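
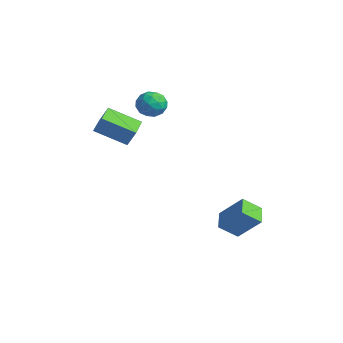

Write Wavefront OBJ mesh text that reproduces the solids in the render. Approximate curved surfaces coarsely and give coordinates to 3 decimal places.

v -3.77 -4.126 1.906
v -3.435 -3.762 2.878
v -2.569 -2.689 0.955
v -2.234 -2.326 1.927
v -2.446 -5.254 1.873
v -2.111 -4.891 2.845
v -1.245 -3.818 0.922
v -0.91 -3.454 1.894
v 3.532 0.292 -5.134
v 3.163 -0.731 -4.285
v 2.52 0.987 -4.737
v 2.151 -0.037 -3.888
v 4.629 1.077 -3.712
v 4.26 0.053 -2.863
v 3.617 1.771 -3.315
v 3.248 0.748 -2.466
v -1.887 -1.37 3.786
v -1.524 -1.907 3.097
v -3.236 -1.353 3.063
v -2.873 -1.89 2.374
v -3.009 -2.255 3.236
v -2.175 -2.265 3.683
v -2.585 -0.995 2.477
v -1.751 -1.005 2.924
v -1.956 -1.675 2.288
v -2.217 -2.454 2.757
v -2.543 -0.806 3.403
v -2.804 -1.585 3.872
v -1.587 -1.64 3.505
v -3.173 -1.62 2.655
v -3.253 -1.834 3.162
v -3.039 -2.15 2.757
v -1.969 -1.851 3.85
v -1.756 -2.166 3.445
v -2.629 -2.371 3.527
v -3.004 -1.094 2.715
v -2.791 -1.409 2.31
v -1.721 -1.11 3.403
v -1.507 -1.426 2.998
v -2.131 -0.889 2.633
v -1.627 -1.82 2.624
v -2.421 -1.81 2.199
v -2.251 -1.283 2.26
v -1.761 -1.289 2.522
v -1.781 -2.277 2.9
v -2.574 -2.267 2.475
v -2.654 -2.482 2.982
v -2.164 -2.488 3.245
v -2.035 -2.141 2.424
v -2.186 -0.993 3.685
v -2.979 -0.983 3.26
v -2.596 -0.772 2.915
v -2.106 -0.778 3.178
v -2.339 -1.45 3.961
v -3.133 -1.44 3.536
v -2.999 -1.971 3.638
v -2.509 -1.977 3.9
v -2.725 -1.119 3.736
f 2 4 1
f 5 2 1
f 1 4 3
f 3 5 1
f 2 8 4
f 6 2 5
f 6 8 2
f 4 8 3
f 7 5 3
f 3 8 7
f 7 6 5
f 8 6 7
f 10 12 9
f 13 10 9
f 9 12 11
f 11 13 9
f 10 16 12
f 14 10 13
f 14 16 10
f 12 16 11
f 15 13 11
f 11 16 15
f 15 14 13
f 16 14 15
f 17 54 33
f 54 28 57
f 33 57 22
f 54 57 33
f 17 33 29
f 33 22 34
f 29 34 18
f 33 34 29
f 17 29 38
f 29 18 39
f 38 39 24
f 29 39 38
f 17 38 50
f 38 24 53
f 50 53 27
f 38 53 50
f 17 50 54
f 50 27 58
f 54 58 28
f 50 58 54
f 18 34 45
f 34 22 48
f 45 48 26
f 34 48 45
f 22 57 35
f 57 28 56
f 35 56 21
f 57 56 35
f 28 58 55
f 58 27 51
f 55 51 19
f 58 51 55
f 27 53 52
f 53 24 40
f 52 40 23
f 53 40 52
f 24 39 44
f 39 18 41
f 44 41 25
f 39 41 44
f 20 46 32
f 46 26 47
f 32 47 21
f 46 47 32
f 20 32 30
f 32 21 31
f 30 31 19
f 32 31 30
f 20 30 37
f 30 19 36
f 37 36 23
f 30 36 37
f 20 37 42
f 37 23 43
f 42 43 25
f 37 43 42
f 20 42 46
f 42 25 49
f 46 49 26
f 42 49 46
f 21 47 35
f 47 26 48
f 35 48 22
f 47 48 35
f 19 31 55
f 31 21 56
f 55 56 28
f 31 56 55
f 23 36 52
f 36 19 51
f 52 51 27
f 36 51 52
f 25 43 44
f 43 23 40
f 44 40 24
f 43 40 44
f 26 49 45
f 49 25 41
f 45 41 18
f 49 41 45



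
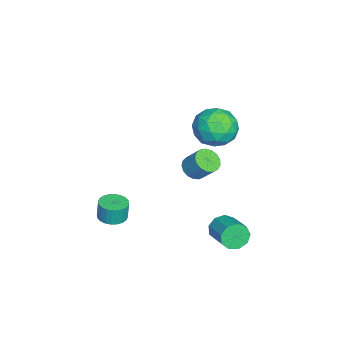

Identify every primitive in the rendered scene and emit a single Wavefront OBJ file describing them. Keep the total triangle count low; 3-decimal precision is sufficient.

v 2.825 2.43 -3.149
v 3.234 2.156 -3.754
v 4.465 2.897 -3.256
v 4.055 3.17 -2.651
v 3.006 2.622 -3.883
v 4.237 3.362 -3.385
v 2.694 2.997 -3.668
v 3.924 3.737 -3.17
v 2.442 3.107 -3.211
v 3.673 3.847 -2.713
v 2.37 2.9 -2.724
v 3.601 3.64 -2.226
v 2.51 2.473 -2.436
v 3.741 3.214 -1.939
v 2.798 2.026 -2.482
v 4.028 2.766 -1.984
v 3.098 1.768 -2.84
v 4.328 2.508 -2.342
v 3.27 1.819 -3.342
v 4.501 2.56 -2.844
v -0.602 0.578 -1.641
v 0.075 0.618 -1.936
v 0.46 1.343 -0.954
v -0.218 1.302 -0.659
v -0.094 0.896 -2.075
v 0.29 1.621 -1.092
v -0.38 1.102 -2.114
v 0.004 1.826 -1.132
v -0.717 1.187 -2.045
v -0.333 1.911 -1.063
v -1.028 1.132 -1.884
v -0.643 1.857 -0.901
v -1.241 0.951 -1.667
v -0.856 1.675 -0.684
v -1.307 0.684 -1.444
v -0.923 1.409 -0.461
v -1.212 0.392 -1.266
v -0.828 1.117 -0.283
v -0.978 0.144 -1.174
v -0.593 0.868 -0.192
v -0.657 -0.006 -1.189
v -0.273 0.719 -0.207
v -0.324 -0.022 -1.308
v 0.061 0.703 -0.326
v -0.054 0.1 -1.503
v 0.33 0.825 -0.521
v 0.09 0.331 -1.73
v 0.474 1.056 -0.747
v 1.958 -3.148 -3.703
v 2.681 -3.378 -3.662
v 2.645 -3.302 -2.596
v 1.922 -3.072 -2.637
v 2.715 -3.084 -3.682
v 2.679 -3.008 -2.616
v 2.634 -2.8 -3.705
v 2.598 -2.724 -2.639
v 2.449 -2.569 -3.728
v 2.413 -2.492 -2.662
v 2.19 -2.426 -3.747
v 2.154 -2.349 -2.681
v 1.896 -2.393 -3.76
v 1.86 -2.316 -2.693
v 1.611 -2.475 -3.763
v 1.575 -2.398 -2.697
v 1.379 -2.659 -3.758
v 1.343 -2.583 -2.691
v 1.235 -2.918 -3.744
v 1.199 -2.842 -2.678
v 1.201 -3.212 -3.724
v 1.165 -3.136 -2.658
v 1.282 -3.496 -3.701
v 1.246 -3.42 -2.635
v 1.467 -3.728 -3.678
v 1.431 -3.651 -2.612
v 1.726 -3.871 -3.659
v 1.69 -3.794 -2.593
v 2.02 -3.904 -3.647
v 1.984 -3.827 -2.58
v 2.305 -3.822 -3.643
v 2.269 -3.745 -2.577
v 2.537 -3.637 -3.649
v 2.501 -3.561 -2.582
v 1.717 2.644 3.755
v 2.395 2.028 2.982
v 0.165 1.612 3.218
v 0.843 0.996 2.445
v 0.995 0.849 3.625
v 1.954 1.487 3.957
v 0.606 2.153 2.243
v 1.565 2.791 2.575
v 1.708 1.725 2.048
v 1.949 0.918 2.901
v 0.611 2.722 3.299
v 0.852 1.915 4.152
v 2.192 2.427 3.416
v 0.368 1.213 2.784
v 0.457 1.127 3.478
v 0.856 0.765 3.023
v 1.933 2.109 3.989
v 2.331 1.746 3.534
v 1.509 1.053 3.912
v 0.229 1.894 2.666
v 0.627 1.531 2.211
v 1.704 2.875 3.177
v 2.103 2.513 2.722
v 1.051 2.587 2.288
v 2.187 1.886 2.412
v 1.275 1.279 2.096
v 1.135 1.96 1.978
v 1.699 2.335 2.173
v 2.328 1.412 2.914
v 1.416 0.806 2.598
v 1.506 0.719 3.292
v 2.069 1.094 3.487
v 1.925 1.234 2.365
v 1.144 2.834 3.602
v 0.232 2.228 3.286
v 0.491 2.546 2.713
v 1.054 2.921 2.908
v 1.285 2.361 4.104
v 0.373 1.754 3.788
v 0.861 1.305 4.027
v 1.425 1.68 4.222
v 0.635 2.406 3.835
f 2 1 5
f 2 5 3
f 3 5 6
f 3 6 4
f 5 1 7
f 5 7 6
f 6 7 8
f 6 8 4
f 7 1 9
f 7 9 8
f 8 9 10
f 8 10 4
f 9 1 11
f 9 11 10
f 10 11 12
f 10 12 4
f 11 1 13
f 11 13 12
f 12 13 14
f 12 14 4
f 13 1 15
f 13 15 14
f 14 15 16
f 14 16 4
f 15 1 17
f 15 17 16
f 16 17 18
f 16 18 4
f 17 1 19
f 17 19 18
f 18 19 20
f 18 20 4
f 19 1 2
f 19 2 20
f 20 2 3
f 20 3 4
f 22 21 25
f 22 25 23
f 23 25 26
f 23 26 24
f 25 21 27
f 25 27 26
f 26 27 28
f 26 28 24
f 27 21 29
f 27 29 28
f 28 29 30
f 28 30 24
f 29 21 31
f 29 31 30
f 30 31 32
f 30 32 24
f 31 21 33
f 31 33 32
f 32 33 34
f 32 34 24
f 33 21 35
f 33 35 34
f 34 35 36
f 34 36 24
f 35 21 37
f 35 37 36
f 36 37 38
f 36 38 24
f 37 21 39
f 37 39 38
f 38 39 40
f 38 40 24
f 39 21 41
f 39 41 40
f 40 41 42
f 40 42 24
f 41 21 43
f 41 43 42
f 42 43 44
f 42 44 24
f 43 21 45
f 43 45 44
f 44 45 46
f 44 46 24
f 45 21 47
f 45 47 46
f 46 47 48
f 46 48 24
f 47 21 22
f 47 22 48
f 48 22 23
f 48 23 24
f 50 49 53
f 50 53 51
f 51 53 54
f 51 54 52
f 53 49 55
f 53 55 54
f 54 55 56
f 54 56 52
f 55 49 57
f 55 57 56
f 56 57 58
f 56 58 52
f 57 49 59
f 57 59 58
f 58 59 60
f 58 60 52
f 59 49 61
f 59 61 60
f 60 61 62
f 60 62 52
f 61 49 63
f 61 63 62
f 62 63 64
f 62 64 52
f 63 49 65
f 63 65 64
f 64 65 66
f 64 66 52
f 65 49 67
f 65 67 66
f 66 67 68
f 66 68 52
f 67 49 69
f 67 69 68
f 68 69 70
f 68 70 52
f 69 49 71
f 69 71 70
f 70 71 72
f 70 72 52
f 71 49 73
f 71 73 72
f 72 73 74
f 72 74 52
f 73 49 75
f 73 75 74
f 74 75 76
f 74 76 52
f 75 49 77
f 75 77 76
f 76 77 78
f 76 78 52
f 77 49 79
f 77 79 78
f 78 79 80
f 78 80 52
f 79 49 81
f 79 81 80
f 80 81 82
f 80 82 52
f 81 49 50
f 81 50 82
f 82 50 51
f 82 51 52
f 83 120 99
f 120 94 123
f 99 123 88
f 120 123 99
f 83 99 95
f 99 88 100
f 95 100 84
f 99 100 95
f 83 95 104
f 95 84 105
f 104 105 90
f 95 105 104
f 83 104 116
f 104 90 119
f 116 119 93
f 104 119 116
f 83 116 120
f 116 93 124
f 120 124 94
f 116 124 120
f 84 100 111
f 100 88 114
f 111 114 92
f 100 114 111
f 88 123 101
f 123 94 122
f 101 122 87
f 123 122 101
f 94 124 121
f 124 93 117
f 121 117 85
f 124 117 121
f 93 119 118
f 119 90 106
f 118 106 89
f 119 106 118
f 90 105 110
f 105 84 107
f 110 107 91
f 105 107 110
f 86 112 98
f 112 92 113
f 98 113 87
f 112 113 98
f 86 98 96
f 98 87 97
f 96 97 85
f 98 97 96
f 86 96 103
f 96 85 102
f 103 102 89
f 96 102 103
f 86 103 108
f 103 89 109
f 108 109 91
f 103 109 108
f 86 108 112
f 108 91 115
f 112 115 92
f 108 115 112
f 87 113 101
f 113 92 114
f 101 114 88
f 113 114 101
f 85 97 121
f 97 87 122
f 121 122 94
f 97 122 121
f 89 102 118
f 102 85 117
f 118 117 93
f 102 117 118
f 91 109 110
f 109 89 106
f 110 106 90
f 109 106 110
f 92 115 111
f 115 91 107
f 111 107 84
f 115 107 111



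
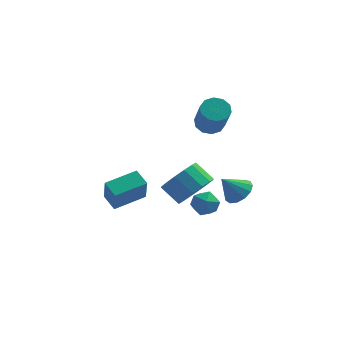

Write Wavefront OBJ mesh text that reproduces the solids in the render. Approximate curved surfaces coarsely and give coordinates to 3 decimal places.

v 0.067 -1.213 -1.136
v 0.639 -1.427 -0.356
v -0.135 -0.981 0.335
v -0.707 -0.767 -0.444
v 0.782 -0.956 -0.5
v 0.007 -0.51 0.191
v 0.733 -0.555 -0.815
v -0.041 -0.108 -0.123
v 0.506 -0.329 -1.215
v -0.269 0.117 -0.524
v 0.161 -0.341 -1.594
v -0.613 0.106 -0.903
v -0.209 -0.586 -1.85
v -0.983 -0.14 -1.159
v -0.505 -0.999 -1.915
v -1.279 -0.553 -1.224
v -0.647 -1.47 -1.771
v -1.422 -1.024 -1.08
v -0.599 -1.872 -1.457
v -1.373 -1.425 -0.765
v -0.371 -2.097 -1.056
v -1.146 -1.651 -0.365
v -0.027 -2.086 -0.677
v -0.801 -1.639 0.014
v 0.343 -1.84 -0.421
v -0.431 -1.394 0.27
v 0.502 0.809 1.899
v 0.979 0.485 1.558
v 1.276 -0.553 2.961
v 0.798 -0.229 3.301
v 1.156 0.803 1.756
v 1.453 -0.235 3.159
v 1.083 1.123 2.008
v 1.38 0.085 3.411
v 0.788 1.323 2.218
v 1.085 0.285 3.621
v 0.384 1.327 2.307
v 0.68 0.289 3.71
v 0.024 1.133 2.239
v 0.321 0.095 3.642
v -0.153 0.815 2.041
v 0.144 -0.223 3.444
v -0.08 0.495 1.789
v 0.217 -0.543 3.192
v 0.215 0.295 1.579
v 0.512 -0.743 2.982
v 0.62 0.291 1.49
v 0.916 -0.747 2.893
v 0.334 -0.152 -2.687
v 0.886 -0.606 -2.714
v -0.066 -0.694 -1.746
v 0.486 -1.148 -1.773
v 0.596 -0.462 -1.603
v 0.842 -0.127 -2.185
v -0.022 -1.173 -2.275
v 0.224 -0.838 -2.857
v 0.666 -1.237 -2.459
v 1.047 -0.797 -2.044
v -0.227 -0.503 -2.416
v 0.154 -0.063 -2.001
v 1.89 -2.981 0.07
v 2.335 -2.65 0.513
v 1.19 -3.219 0.95
v 2.078 -2.372 0.383
v 1.761 -2.288 0.154
v 1.485 -2.423 -0.102
v 1.337 -2.736 -0.303
v 1.365 -3.126 -0.386
v 1.56 -3.47 -0.325
v 1.859 -3.659 -0.138
v 2.168 -3.633 0.114
v 2.389 -3.399 0.353
v 2.451 -3.033 0.501
v -4.035 0.747 -2.905
v -3.917 0.106 -1.633
v -2.746 1.59 -2.6
v -2.628 0.949 -1.328
v -3.532 0.111 -3.272
v -3.414 -0.53 -2
v -2.243 0.954 -2.967
v -2.125 0.313 -1.695
f 2 1 5
f 2 5 3
f 3 5 6
f 3 6 4
f 5 1 7
f 5 7 6
f 6 7 8
f 6 8 4
f 7 1 9
f 7 9 8
f 8 9 10
f 8 10 4
f 9 1 11
f 9 11 10
f 10 11 12
f 10 12 4
f 11 1 13
f 11 13 12
f 12 13 14
f 12 14 4
f 13 1 15
f 13 15 14
f 14 15 16
f 14 16 4
f 15 1 17
f 15 17 16
f 16 17 18
f 16 18 4
f 17 1 19
f 17 19 18
f 18 19 20
f 18 20 4
f 19 1 21
f 19 21 20
f 20 21 22
f 20 22 4
f 21 1 23
f 21 23 22
f 22 23 24
f 22 24 4
f 23 1 25
f 23 25 24
f 24 25 26
f 24 26 4
f 25 1 2
f 25 2 26
f 26 2 3
f 26 3 4
f 28 27 31
f 28 31 29
f 29 31 32
f 29 32 30
f 31 27 33
f 31 33 32
f 32 33 34
f 32 34 30
f 33 27 35
f 33 35 34
f 34 35 36
f 34 36 30
f 35 27 37
f 35 37 36
f 36 37 38
f 36 38 30
f 37 27 39
f 37 39 38
f 38 39 40
f 38 40 30
f 39 27 41
f 39 41 40
f 40 41 42
f 40 42 30
f 41 27 43
f 41 43 42
f 42 43 44
f 42 44 30
f 43 27 45
f 43 45 44
f 44 45 46
f 44 46 30
f 45 27 47
f 45 47 46
f 46 47 48
f 46 48 30
f 47 27 28
f 47 28 48
f 48 28 29
f 48 29 30
f 49 60 54
f 49 54 50
f 49 50 56
f 49 56 59
f 49 59 60
f 50 54 58
f 54 60 53
f 60 59 51
f 59 56 55
f 56 50 57
f 52 58 53
f 52 53 51
f 52 51 55
f 52 55 57
f 52 57 58
f 53 58 54
f 51 53 60
f 55 51 59
f 57 55 56
f 58 57 50
f 62 61 64
f 62 64 63
f 64 61 65
f 64 65 63
f 65 61 66
f 65 66 63
f 66 61 67
f 66 67 63
f 67 61 68
f 67 68 63
f 68 61 69
f 68 69 63
f 69 61 70
f 69 70 63
f 70 61 71
f 70 71 63
f 71 61 72
f 71 72 63
f 72 61 73
f 72 73 63
f 73 61 62
f 73 62 63
f 75 77 74
f 78 75 74
f 74 77 76
f 76 78 74
f 75 81 77
f 79 75 78
f 79 81 75
f 77 81 76
f 80 78 76
f 76 81 80
f 80 79 78
f 81 79 80



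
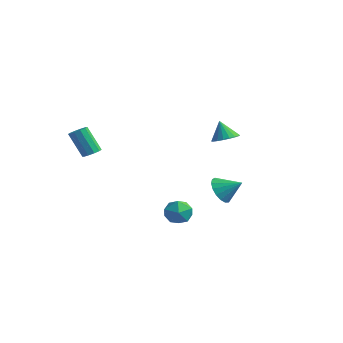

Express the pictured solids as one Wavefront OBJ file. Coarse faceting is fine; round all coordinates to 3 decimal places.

v 0.827 2.595 -3.562
v 1.303 2.734 -4.361
v 1.833 3.205 -2.858
v 1.05 3.104 -4.32
v 0.747 3.357 -4.106
v 0.461 3.436 -3.767
v 0.26 3.323 -3.381
v 0.189 3.043 -3.037
v 0.264 2.66 -2.812
v 0.468 2.262 -2.76
v 0.754 1.941 -2.891
v 1.057 1.77 -3.176
v 1.308 1.788 -3.549
v 1.448 1.99 -3.925
v 1.447 2.332 -4.218
v 3.412 -1.77 -3.374
v 3.832 -2.144 -2.694
v 2.508 -2.876 -3.426
v 2.928 -3.25 -2.746
v 2.454 -2.516 -2.621
v 3.012 -1.832 -2.589
v 3.328 -3.188 -3.531
v 3.886 -2.504 -3.499
v 3.78 -3.021 -2.79
v 3.239 -2.606 -2.228
v 3.101 -2.414 -3.892
v 2.56 -1.999 -3.33
v -0.121 3.776 -0.227
v 0.575 3.449 0.025
v -0.579 3.724 0.967
v 0.634 3.802 0.064
v 0.544 4.151 0.045
v 0.322 4.425 -0.028
v 0.012 4.571 -0.141
v -0.324 4.559 -0.27
v -0.62 4.393 -0.391
v -0.817 4.104 -0.48
v -0.877 3.751 -0.518
v -0.786 3.402 -0.499
v -0.564 3.128 -0.426
v -0.254 2.982 -0.313
v 0.082 2.994 -0.184
v 0.378 3.16 -0.063
v -2.668 -3.471 -0.293
v -2.374 -3.946 -0.251
v -3.137 -4.284 1.275
v -3.432 -3.809 1.233
v -2.19 -3.693 -0.104
v -2.953 -4.03 1.423
v -2.189 -3.355 -0.028
v -2.952 -3.693 1.499
v -2.371 -3.061 -0.054
v -3.134 -3.399 1.473
v -2.666 -2.925 -0.171
v -3.429 -3.262 1.355
v -2.963 -2.996 -0.335
v -3.726 -3.334 1.191
v -3.147 -3.25 -0.483
v -3.91 -3.587 1.044
v -3.148 -3.587 -0.559
v -3.911 -3.925 0.968
v -2.966 -3.881 -0.533
v -3.729 -4.219 0.994
v -2.671 -4.018 -0.415
v -3.434 -4.355 1.111
f 2 1 4
f 2 4 3
f 4 1 5
f 4 5 3
f 5 1 6
f 5 6 3
f 6 1 7
f 6 7 3
f 7 1 8
f 7 8 3
f 8 1 9
f 8 9 3
f 9 1 10
f 9 10 3
f 10 1 11
f 10 11 3
f 11 1 12
f 11 12 3
f 12 1 13
f 12 13 3
f 13 1 14
f 13 14 3
f 14 1 15
f 14 15 3
f 15 1 2
f 15 2 3
f 16 27 21
f 16 21 17
f 16 17 23
f 16 23 26
f 16 26 27
f 17 21 25
f 21 27 20
f 27 26 18
f 26 23 22
f 23 17 24
f 19 25 20
f 19 20 18
f 19 18 22
f 19 22 24
f 19 24 25
f 20 25 21
f 18 20 27
f 22 18 26
f 24 22 23
f 25 24 17
f 29 28 31
f 29 31 30
f 31 28 32
f 31 32 30
f 32 28 33
f 32 33 30
f 33 28 34
f 33 34 30
f 34 28 35
f 34 35 30
f 35 28 36
f 35 36 30
f 36 28 37
f 36 37 30
f 37 28 38
f 37 38 30
f 38 28 39
f 38 39 30
f 39 28 40
f 39 40 30
f 40 28 41
f 40 41 30
f 41 28 42
f 41 42 30
f 42 28 43
f 42 43 30
f 43 28 29
f 43 29 30
f 45 44 48
f 45 48 46
f 46 48 49
f 46 49 47
f 48 44 50
f 48 50 49
f 49 50 51
f 49 51 47
f 50 44 52
f 50 52 51
f 51 52 53
f 51 53 47
f 52 44 54
f 52 54 53
f 53 54 55
f 53 55 47
f 54 44 56
f 54 56 55
f 55 56 57
f 55 57 47
f 56 44 58
f 56 58 57
f 57 58 59
f 57 59 47
f 58 44 60
f 58 60 59
f 59 60 61
f 59 61 47
f 60 44 62
f 60 62 61
f 61 62 63
f 61 63 47
f 62 44 64
f 62 64 63
f 63 64 65
f 63 65 47
f 64 44 45
f 64 45 65
f 65 45 46
f 65 46 47



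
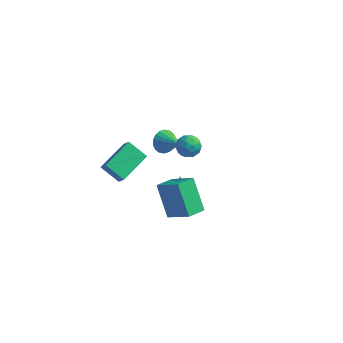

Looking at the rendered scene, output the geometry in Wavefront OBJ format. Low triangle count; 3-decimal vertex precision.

v 0.94 -4.274 2.347
v -0.045 -4.187 3.026
v 1.415 -2.615 2.822
v 0.43 -2.528 3.501
v 1.35 -4.572 2.979
v 0.365 -4.485 3.658
v 1.825 -2.913 3.454
v 0.84 -2.826 4.133
v 1.87 2.449 -0.74
v 2.531 2.226 -0.584
v 1.429 1.594 -0.096
v 2.09 1.371 0.06
v 1.851 1.991 0.323
v 2.123 2.519 -0.075
v 1.837 1.301 -0.605
v 2.109 1.829 -1.003
v 2.51 1.516 -0.501
v 2.519 1.943 0.073
v 1.441 1.877 -0.753
v 1.45 2.304 -0.179
v 2.239 2.412 -0.718
v 1.721 1.408 0.038
v 1.58 1.772 0.193
v 1.969 1.641 0.284
v 2 2.585 -0.419
v 2.388 2.454 -0.327
v 1.988 2.316 0.205
v 1.572 1.366 -0.353
v 1.96 1.235 -0.261
v 1.991 2.179 -0.964
v 2.38 2.048 -0.873
v 1.972 1.504 -0.885
v 2.616 1.864 -0.577
v 2.356 1.361 -0.2
v 2.207 1.32 -0.59
v 2.368 1.631 -0.824
v 2.621 2.115 -0.24
v 2.362 1.612 0.138
v 2.221 1.977 0.292
v 2.381 2.287 0.059
v 2.609 1.697 -0.192
v 1.598 2.208 -0.818
v 1.339 1.705 -0.44
v 1.579 1.533 -0.739
v 1.739 1.843 -0.972
v 1.604 2.459 -0.48
v 1.344 1.956 -0.103
v 1.592 2.189 0.144
v 1.753 2.5 -0.09
v 1.351 2.123 -0.488
v 2.294 -2.858 1.189
v 3.547 -3.159 2.121
v 2.704 -1.925 0.939
v 3.957 -2.226 1.871
v 3.203 -3.654 -0.291
v 4.456 -3.955 0.641
v 3.613 -2.721 -0.541
v 4.866 -3.022 0.391
v 2.793 -0.682 -2.874
v 3.492 -0.617 -2.378
v 1.967 0.822 -1.906
v 3.573 -0.368 -2.696
v 3.476 -0.191 -3.054
v 3.222 -0.126 -3.371
v 2.869 -0.189 -3.575
v 2.499 -0.364 -3.618
v 2.197 -0.612 -3.49
v 2.031 -0.877 -3.222
v 2.039 -1.096 -2.874
v 2.22 -1.221 -2.526
v 2.533 -1.222 -2.257
v 2.905 -1.099 -2.131
v 3.251 -0.881 -2.174
v 0.121 3.102 -1.854
v 0.455 2.946 -2.484
v 1.219 2.598 -1.146
v 0.555 3.249 -2.422
v 0.568 3.523 -2.248
v 0.493 3.714 -1.996
v 0.344 3.783 -1.715
v 0.151 3.717 -1.462
v -0.048 3.53 -1.287
v -0.213 3.258 -1.224
v -0.313 2.955 -1.285
v -0.326 2.681 -1.46
v -0.251 2.49 -1.712
v -0.102 2.421 -1.992
v 0.091 2.486 -2.245
v 0.29 2.674 -2.42
f 2 4 1
f 5 2 1
f 1 4 3
f 3 5 1
f 2 8 4
f 6 2 5
f 6 8 2
f 4 8 3
f 7 5 3
f 3 8 7
f 7 6 5
f 8 6 7
f 9 46 25
f 46 20 49
f 25 49 14
f 46 49 25
f 9 25 21
f 25 14 26
f 21 26 10
f 25 26 21
f 9 21 30
f 21 10 31
f 30 31 16
f 21 31 30
f 9 30 42
f 30 16 45
f 42 45 19
f 30 45 42
f 9 42 46
f 42 19 50
f 46 50 20
f 42 50 46
f 10 26 37
f 26 14 40
f 37 40 18
f 26 40 37
f 14 49 27
f 49 20 48
f 27 48 13
f 49 48 27
f 20 50 47
f 50 19 43
f 47 43 11
f 50 43 47
f 19 45 44
f 45 16 32
f 44 32 15
f 45 32 44
f 16 31 36
f 31 10 33
f 36 33 17
f 31 33 36
f 12 38 24
f 38 18 39
f 24 39 13
f 38 39 24
f 12 24 22
f 24 13 23
f 22 23 11
f 24 23 22
f 12 22 29
f 22 11 28
f 29 28 15
f 22 28 29
f 12 29 34
f 29 15 35
f 34 35 17
f 29 35 34
f 12 34 38
f 34 17 41
f 38 41 18
f 34 41 38
f 13 39 27
f 39 18 40
f 27 40 14
f 39 40 27
f 11 23 47
f 23 13 48
f 47 48 20
f 23 48 47
f 15 28 44
f 28 11 43
f 44 43 19
f 28 43 44
f 17 35 36
f 35 15 32
f 36 32 16
f 35 32 36
f 18 41 37
f 41 17 33
f 37 33 10
f 41 33 37
f 52 54 51
f 55 52 51
f 51 54 53
f 53 55 51
f 52 58 54
f 56 52 55
f 56 58 52
f 54 58 53
f 57 55 53
f 53 58 57
f 57 56 55
f 58 56 57
f 60 59 62
f 60 62 61
f 62 59 63
f 62 63 61
f 63 59 64
f 63 64 61
f 64 59 65
f 64 65 61
f 65 59 66
f 65 66 61
f 66 59 67
f 66 67 61
f 67 59 68
f 67 68 61
f 68 59 69
f 68 69 61
f 69 59 70
f 69 70 61
f 70 59 71
f 70 71 61
f 71 59 72
f 71 72 61
f 72 59 73
f 72 73 61
f 73 59 60
f 73 60 61
f 75 74 77
f 75 77 76
f 77 74 78
f 77 78 76
f 78 74 79
f 78 79 76
f 79 74 80
f 79 80 76
f 80 74 81
f 80 81 76
f 81 74 82
f 81 82 76
f 82 74 83
f 82 83 76
f 83 74 84
f 83 84 76
f 84 74 85
f 84 85 76
f 85 74 86
f 85 86 76
f 86 74 87
f 86 87 76
f 87 74 88
f 87 88 76
f 88 74 89
f 88 89 76
f 89 74 75
f 89 75 76



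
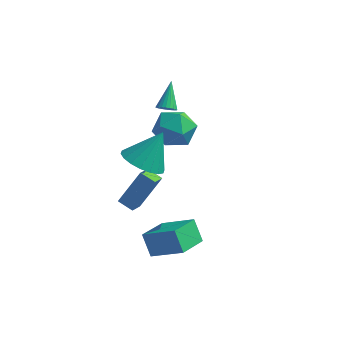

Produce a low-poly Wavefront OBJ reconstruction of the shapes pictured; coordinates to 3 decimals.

v -0.291 -2.496 -0.472
v 0.458 -1.631 1.032
v -0.262 -1.627 -0.986
v 0.487 -0.762 0.518
v 0.453 -2.678 -0.738
v 1.202 -1.813 0.766
v 0.482 -1.809 -1.252
v 1.231 -0.944 0.252
v 0.74 -2.273 -2.852
v 2.32 -2.411 -1.88
v 1.152 -0.786 -3.312
v 2.732 -0.924 -2.34
v 1.308 -2.736 -3.84
v 2.888 -2.874 -2.868
v 1.72 -1.249 -4.3
v 3.3 -1.387 -3.328
v -0.034 3.251 1.273
v 0.237 2.984 1.611
v -0.186 4.409 2.307
v 0.381 3.086 1.519
v 0.461 3.213 1.388
v 0.466 3.346 1.24
v 0.395 3.464 1.097
v 0.258 3.551 0.981
v 0.077 3.591 0.909
v -0.121 3.58 0.892
v -0.305 3.519 0.934
v -0.449 3.417 1.026
v -0.529 3.29 1.157
v -0.534 3.157 1.305
v -0.463 3.038 1.448
v -0.326 2.952 1.564
v -0.145 2.912 1.636
v 0.053 2.923 1.653
v 0.424 -1.237 1.458
v 1.457 -1.42 1.128
v 1.076 -0.343 3.002
v 1.352 -0.989 0.922
v 1.063 -0.606 0.823
v 0.647 -0.349 0.849
v 0.187 -0.268 0.996
v -0.226 -0.378 1.234
v -0.51 -0.659 1.517
v -0.609 -1.055 1.788
v -0.504 -1.486 1.994
v -0.215 -1.869 2.093
v 0.201 -2.126 2.067
v 0.661 -2.207 1.92
v 1.074 -2.096 1.681
v 1.358 -1.816 1.399
v 0.326 4.76 -0.187
v 1.226 4.048 -0.331
v -0.826 3.432 -0.829
v 0.074 2.72 -0.973
v -0.271 3.008 0.093
v 0.441 3.829 0.49
v -0.041 3.651 -1.65
v 0.671 4.472 -1.253
v 0.999 3.363 -1.235
v 0.857 2.965 -0.158
v -0.457 4.515 -1.002
v -0.599 4.117 0.075
f 2 4 1
f 5 2 1
f 1 4 3
f 3 5 1
f 2 8 4
f 6 2 5
f 6 8 2
f 4 8 3
f 7 5 3
f 3 8 7
f 7 6 5
f 8 6 7
f 10 12 9
f 13 10 9
f 9 12 11
f 11 13 9
f 10 16 12
f 14 10 13
f 14 16 10
f 12 16 11
f 15 13 11
f 11 16 15
f 15 14 13
f 16 14 15
f 18 17 20
f 18 20 19
f 20 17 21
f 20 21 19
f 21 17 22
f 21 22 19
f 22 17 23
f 22 23 19
f 23 17 24
f 23 24 19
f 24 17 25
f 24 25 19
f 25 17 26
f 25 26 19
f 26 17 27
f 26 27 19
f 27 17 28
f 27 28 19
f 28 17 29
f 28 29 19
f 29 17 30
f 29 30 19
f 30 17 31
f 30 31 19
f 31 17 32
f 31 32 19
f 32 17 33
f 32 33 19
f 33 17 34
f 33 34 19
f 34 17 18
f 34 18 19
f 36 35 38
f 36 38 37
f 38 35 39
f 38 39 37
f 39 35 40
f 39 40 37
f 40 35 41
f 40 41 37
f 41 35 42
f 41 42 37
f 42 35 43
f 42 43 37
f 43 35 44
f 43 44 37
f 44 35 45
f 44 45 37
f 45 35 46
f 45 46 37
f 46 35 47
f 46 47 37
f 47 35 48
f 47 48 37
f 48 35 49
f 48 49 37
f 49 35 50
f 49 50 37
f 50 35 36
f 50 36 37
f 51 62 56
f 51 56 52
f 51 52 58
f 51 58 61
f 51 61 62
f 52 56 60
f 56 62 55
f 62 61 53
f 61 58 57
f 58 52 59
f 54 60 55
f 54 55 53
f 54 53 57
f 54 57 59
f 54 59 60
f 55 60 56
f 53 55 62
f 57 53 61
f 59 57 58
f 60 59 52



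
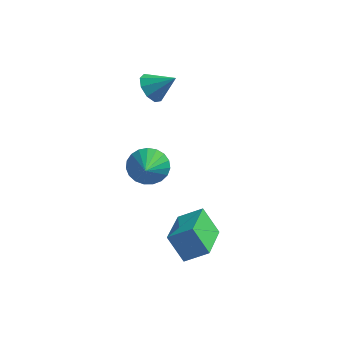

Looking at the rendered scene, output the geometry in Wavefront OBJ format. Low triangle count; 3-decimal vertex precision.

v 2.601 -4.233 -1.758
v 1.845 -4.057 -0.641
v 2.342 -2.278 -2.241
v 1.586 -2.102 -1.124
v 3.554 -3.958 -1.156
v 2.798 -3.782 -0.039
v 3.295 -2.003 -1.639
v 2.539 -1.827 -0.522
v -0.97 1.742 3.261
v -0.597 1.164 2.917
v 0.03 1.938 4.019
v -0.496 1.617 2.668
v -0.618 2.129 2.696
v -0.905 2.46 2.989
v -1.222 2.455 3.41
v -1.421 2.117 3.761
v -1.41 1.603 3.878
v -1.193 1.155 3.707
v -0.872 0.981 3.327
v -0.46 -0.032 -0.217
v 0.192 -0.226 -0.82
v -0.14 -1.168 0.497
v 0.379 -0.015 -0.568
v 0.421 0.193 -0.255
v 0.31 0.363 0.065
v 0.066 0.464 0.336
v -0.269 0.48 0.511
v -0.637 0.407 0.561
v -0.974 0.258 0.476
v -1.223 0.06 0.271
v -1.34 -0.155 -0.018
v -1.304 -0.348 -0.342
v -1.123 -0.486 -0.643
v -0.827 -0.546 -0.872
v -0.468 -0.517 -0.987
v -0.107 -0.404 -0.968
f 2 4 1
f 5 2 1
f 1 4 3
f 3 5 1
f 2 8 4
f 6 2 5
f 6 8 2
f 4 8 3
f 7 5 3
f 3 8 7
f 7 6 5
f 8 6 7
f 10 9 12
f 10 12 11
f 12 9 13
f 12 13 11
f 13 9 14
f 13 14 11
f 14 9 15
f 14 15 11
f 15 9 16
f 15 16 11
f 16 9 17
f 16 17 11
f 17 9 18
f 17 18 11
f 18 9 19
f 18 19 11
f 19 9 10
f 19 10 11
f 21 20 23
f 21 23 22
f 23 20 24
f 23 24 22
f 24 20 25
f 24 25 22
f 25 20 26
f 25 26 22
f 26 20 27
f 26 27 22
f 27 20 28
f 27 28 22
f 28 20 29
f 28 29 22
f 29 20 30
f 29 30 22
f 30 20 31
f 30 31 22
f 31 20 32
f 31 32 22
f 32 20 33
f 32 33 22
f 33 20 34
f 33 34 22
f 34 20 35
f 34 35 22
f 35 20 36
f 35 36 22
f 36 20 21
f 36 21 22



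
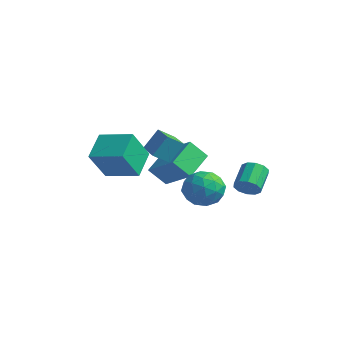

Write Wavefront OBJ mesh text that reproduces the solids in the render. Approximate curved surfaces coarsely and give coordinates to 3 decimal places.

v 4.094 -0.906 -1.252
v 4.657 -1.635 -1.842
v 3.303 -2.225 -0.378
v 3.866 -2.954 -0.968
v 4.383 -2.326 -0.237
v 4.872 -1.511 -0.777
v 3.088 -2.349 -1.443
v 3.577 -1.534 -1.983
v 4.035 -2.526 -1.96
v 4.835 -2.512 -1.215
v 3.125 -1.348 -1.005
v 3.925 -1.334 -0.26
v 4.445 -1.155 -1.624
v 3.515 -2.705 -0.596
v 3.819 -2.337 -0.166
v 4.149 -2.765 -0.513
v 4.571 -1.082 -0.998
v 4.902 -1.51 -1.345
v 4.741 -1.917 -0.401
v 3.058 -2.35 -0.875
v 3.389 -2.778 -1.222
v 3.811 -1.095 -1.707
v 4.141 -1.523 -2.054
v 3.219 -1.943 -1.819
v 4.411 -2.107 -2.04
v 3.945 -2.882 -1.526
v 3.488 -2.527 -1.805
v 3.776 -2.048 -2.123
v 4.881 -2.099 -1.602
v 4.416 -2.874 -1.088
v 4.719 -2.505 -0.658
v 5.007 -2.026 -0.976
v 4.515 -2.623 -1.671
v 3.544 -0.986 -1.132
v 3.079 -1.761 -0.618
v 2.953 -1.834 -1.244
v 3.241 -1.355 -1.562
v 4.015 -0.978 -0.694
v 3.549 -1.753 -0.18
v 4.184 -1.812 -0.097
v 4.472 -1.333 -0.415
v 3.445 -1.237 -0.549
v -0.712 -4.033 -1.214
v -0.495 -5.172 0.379
v -1.441 -2.859 -0.276
v -1.224 -3.998 1.317
v 0.904 -3.282 -0.897
v 1.121 -4.421 0.696
v 0.175 -2.108 0.041
v 0.392 -3.247 1.634
v -1.293 -1.315 -0.175
v -1.064 -0.591 0.941
v -0.92 -0.573 -0.733
v -0.692 0.151 0.384
v 0.332 -2.031 -0.044
v 0.56 -1.307 1.073
v 0.704 -1.289 -0.601
v 0.933 -0.565 0.515
v 3.386 1.268 -2.064
v 3.713 1.017 -1.498
v 3.101 2.041 -0.69
v 2.774 2.292 -1.256
v 3.969 1.314 -1.68
v 3.358 2.338 -0.872
v 4.003 1.593 -2.009
v 3.392 2.617 -1.201
v 3.801 1.749 -2.358
v 3.19 2.772 -1.551
v 3.44 1.72 -2.595
v 2.829 2.744 -1.788
v 3.059 1.519 -2.63
v 2.447 2.543 -1.822
v 2.802 1.222 -2.448
v 2.191 2.246 -1.64
v 2.768 0.943 -2.119
v 2.157 1.967 -1.311
v 2.97 0.788 -1.769
v 2.359 1.811 -0.962
v 3.331 0.816 -1.532
v 2.72 1.84 -0.725
v -2.261 -0.271 -2.207
v -0.492 -0.143 -1.179
v -2.862 1.313 -1.369
v -1.094 1.44 -0.34
v -1.746 0.44 -3.18
v 0.022 0.567 -2.151
v -2.348 2.023 -2.341
v -0.579 2.151 -1.313
f 1 38 17
f 38 12 41
f 17 41 6
f 38 41 17
f 1 17 13
f 17 6 18
f 13 18 2
f 17 18 13
f 1 13 22
f 13 2 23
f 22 23 8
f 13 23 22
f 1 22 34
f 22 8 37
f 34 37 11
f 22 37 34
f 1 34 38
f 34 11 42
f 38 42 12
f 34 42 38
f 2 18 29
f 18 6 32
f 29 32 10
f 18 32 29
f 6 41 19
f 41 12 40
f 19 40 5
f 41 40 19
f 12 42 39
f 42 11 35
f 39 35 3
f 42 35 39
f 11 37 36
f 37 8 24
f 36 24 7
f 37 24 36
f 8 23 28
f 23 2 25
f 28 25 9
f 23 25 28
f 4 30 16
f 30 10 31
f 16 31 5
f 30 31 16
f 4 16 14
f 16 5 15
f 14 15 3
f 16 15 14
f 4 14 21
f 14 3 20
f 21 20 7
f 14 20 21
f 4 21 26
f 21 7 27
f 26 27 9
f 21 27 26
f 4 26 30
f 26 9 33
f 30 33 10
f 26 33 30
f 5 31 19
f 31 10 32
f 19 32 6
f 31 32 19
f 3 15 39
f 15 5 40
f 39 40 12
f 15 40 39
f 7 20 36
f 20 3 35
f 36 35 11
f 20 35 36
f 9 27 28
f 27 7 24
f 28 24 8
f 27 24 28
f 10 33 29
f 33 9 25
f 29 25 2
f 33 25 29
f 44 46 43
f 47 44 43
f 43 46 45
f 45 47 43
f 44 50 46
f 48 44 47
f 48 50 44
f 46 50 45
f 49 47 45
f 45 50 49
f 49 48 47
f 50 48 49
f 52 54 51
f 55 52 51
f 51 54 53
f 53 55 51
f 52 58 54
f 56 52 55
f 56 58 52
f 54 58 53
f 57 55 53
f 53 58 57
f 57 56 55
f 58 56 57
f 60 59 63
f 60 63 61
f 61 63 64
f 61 64 62
f 63 59 65
f 63 65 64
f 64 65 66
f 64 66 62
f 65 59 67
f 65 67 66
f 66 67 68
f 66 68 62
f 67 59 69
f 67 69 68
f 68 69 70
f 68 70 62
f 69 59 71
f 69 71 70
f 70 71 72
f 70 72 62
f 71 59 73
f 71 73 72
f 72 73 74
f 72 74 62
f 73 59 75
f 73 75 74
f 74 75 76
f 74 76 62
f 75 59 77
f 75 77 76
f 76 77 78
f 76 78 62
f 77 59 79
f 77 79 78
f 78 79 80
f 78 80 62
f 79 59 60
f 79 60 80
f 80 60 61
f 80 61 62
f 82 84 81
f 85 82 81
f 81 84 83
f 83 85 81
f 82 88 84
f 86 82 85
f 86 88 82
f 84 88 83
f 87 85 83
f 83 88 87
f 87 86 85
f 88 86 87



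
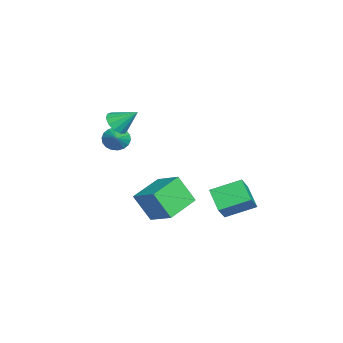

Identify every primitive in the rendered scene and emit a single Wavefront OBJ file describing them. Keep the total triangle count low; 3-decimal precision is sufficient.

v -3.783 -3.191 1.041
v -3.376 -3.052 0.319
v -2.657 -3.069 1.699
v -3.476 -2.708 0.426
v -3.636 -2.46 0.654
v -3.826 -2.356 0.959
v -4.007 -2.418 1.28
v -4.144 -2.633 1.554
v -4.209 -2.959 1.726
v -4.19 -3.33 1.762
v -4.09 -3.674 1.655
v -3.929 -3.923 1.427
v -3.739 -4.026 1.122
v -3.558 -3.964 0.801
v -3.421 -3.749 0.527
v -3.356 -3.424 0.355
v 3.548 3.517 -0.903
v 2.395 2.949 -0.019
v 3.254 5.238 -0.181
v 2.102 4.671 0.703
v 4.518 3.229 0.177
v 3.366 2.662 1.061
v 4.225 4.951 0.899
v 3.072 4.383 1.783
v -3.223 -3.073 2.609
v -2.903 -2.573 1.959
v -2.977 -1.847 3.671
v -3.391 -2.488 1.973
v -3.826 -2.588 2.189
v -4.069 -2.842 2.539
v -4.044 -3.169 2.91
v -3.758 -3.466 3.186
v -3.303 -3.637 3.279
v -2.822 -3.63 3.159
v -2.468 -3.446 2.864
v -2.354 -3.143 2.489
v -2.516 -2.818 2.151
v 2.968 -0.533 -1.641
v 2.757 -1.502 0.015
v 1.288 0.65 -1.163
v 1.077 -0.318 0.493
v 4.063 0.678 -0.793
v 3.852 -0.29 0.863
v 2.383 1.862 -0.315
v 2.172 0.893 1.341
f 2 1 4
f 2 4 3
f 4 1 5
f 4 5 3
f 5 1 6
f 5 6 3
f 6 1 7
f 6 7 3
f 7 1 8
f 7 8 3
f 8 1 9
f 8 9 3
f 9 1 10
f 9 10 3
f 10 1 11
f 10 11 3
f 11 1 12
f 11 12 3
f 12 1 13
f 12 13 3
f 13 1 14
f 13 14 3
f 14 1 15
f 14 15 3
f 15 1 16
f 15 16 3
f 16 1 2
f 16 2 3
f 18 20 17
f 21 18 17
f 17 20 19
f 19 21 17
f 18 24 20
f 22 18 21
f 22 24 18
f 20 24 19
f 23 21 19
f 19 24 23
f 23 22 21
f 24 22 23
f 26 25 28
f 26 28 27
f 28 25 29
f 28 29 27
f 29 25 30
f 29 30 27
f 30 25 31
f 30 31 27
f 31 25 32
f 31 32 27
f 32 25 33
f 32 33 27
f 33 25 34
f 33 34 27
f 34 25 35
f 34 35 27
f 35 25 36
f 35 36 27
f 36 25 37
f 36 37 27
f 37 25 26
f 37 26 27
f 39 41 38
f 42 39 38
f 38 41 40
f 40 42 38
f 39 45 41
f 43 39 42
f 43 45 39
f 41 45 40
f 44 42 40
f 40 45 44
f 44 43 42
f 45 43 44



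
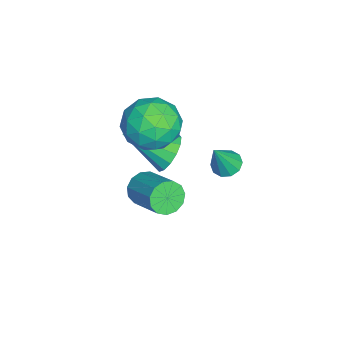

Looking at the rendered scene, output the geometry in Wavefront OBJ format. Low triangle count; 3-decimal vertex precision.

v -0.282 3.228 -0.095
v 0.047 2.767 -0.371
v 0.322 2.792 1.355
v 0.268 3.087 -0.367
v 0.28 3.461 -0.259
v 0.076 3.746 -0.089
v -0.264 3.833 0.079
v -0.611 3.689 0.181
v -0.833 3.369 0.177
v -0.844 2.995 0.069
v -0.641 2.71 -0.101
v -0.3 2.623 -0.269
v -0.184 1.02 3.444
v 0.401 1.576 2.516
v -0.221 -0.676 2.404
v 0.364 -0.12 1.476
v 0.954 -0.336 2.534
v 0.977 0.713 3.177
v -0.797 0.187 1.743
v -0.774 1.236 2.386
v 0.022 1.061 1.465
v 1.104 0.738 1.953
v -0.924 0.162 2.967
v 0.158 -0.161 3.455
v 0.112 1.447 3.071
v 0.068 -0.547 1.849
v 0.415 -0.674 2.471
v 0.759 -0.347 1.925
v 0.45 0.94 3.46
v 0.794 1.267 2.914
v 1.119 0.143 2.925
v -0.614 -0.367 2.006
v -0.27 -0.04 1.46
v -0.579 1.247 2.995
v -0.235 1.574 2.449
v -0.939 0.757 1.995
v 0.233 1.472 1.908
v 0.211 0.474 1.297
v -0.471 0.655 1.454
v -0.457 1.271 1.832
v 0.869 1.282 2.195
v 0.847 0.284 1.584
v 1.194 0.158 2.205
v 1.207 0.774 2.583
v 0.647 0.979 1.577
v -0.667 0.616 3.336
v -0.689 -0.382 2.725
v -1.027 0.126 2.337
v -1.014 0.742 2.715
v -0.031 0.426 3.623
v -0.053 -0.572 3.012
v 0.637 -0.371 3.088
v 0.651 0.245 3.466
v -0.467 -0.079 3.343
v -0.668 1.011 -0.105
v 0.022 0.722 -0.623
v -0.632 -0.751 0.925
v 0.226 0.939 -0.258
v 0.19 1.176 0.148
v -0.075 1.368 0.486
v -0.5 1.464 0.666
v -0.969 1.439 0.64
v -1.358 1.299 0.414
v -1.562 1.082 0.049
v -1.527 0.845 -0.357
v -1.261 0.653 -0.695
v -0.837 0.557 -0.875
v -0.367 0.582 -0.849
v 2.899 0.573 1.459
v 3.292 0.593 0.855
v 4.414 1.567 1.618
v 4.021 1.547 2.221
v 3.034 0.906 0.835
v 4.156 1.88 1.598
v 2.734 1.113 1.012
v 3.856 2.087 1.775
v 2.486 1.149 1.331
v 3.608 2.123 2.094
v 2.369 1.002 1.691
v 3.491 1.976 2.454
v 2.421 0.719 1.976
v 3.543 1.692 2.739
v 2.624 0.389 2.098
v 3.746 1.363 2.861
v 2.915 0.118 2.016
v 4.036 1.092 2.779
v 3.2 -0.008 1.758
v 4.322 0.965 2.521
v 3.39 0.05 1.404
v 4.512 1.023 2.167
v 3.424 0.274 1.068
v 4.546 1.248 1.831
f 2 1 4
f 2 4 3
f 4 1 5
f 4 5 3
f 5 1 6
f 5 6 3
f 6 1 7
f 6 7 3
f 7 1 8
f 7 8 3
f 8 1 9
f 8 9 3
f 9 1 10
f 9 10 3
f 10 1 11
f 10 11 3
f 11 1 12
f 11 12 3
f 12 1 2
f 12 2 3
f 13 50 29
f 50 24 53
f 29 53 18
f 50 53 29
f 13 29 25
f 29 18 30
f 25 30 14
f 29 30 25
f 13 25 34
f 25 14 35
f 34 35 20
f 25 35 34
f 13 34 46
f 34 20 49
f 46 49 23
f 34 49 46
f 13 46 50
f 46 23 54
f 50 54 24
f 46 54 50
f 14 30 41
f 30 18 44
f 41 44 22
f 30 44 41
f 18 53 31
f 53 24 52
f 31 52 17
f 53 52 31
f 24 54 51
f 54 23 47
f 51 47 15
f 54 47 51
f 23 49 48
f 49 20 36
f 48 36 19
f 49 36 48
f 20 35 40
f 35 14 37
f 40 37 21
f 35 37 40
f 16 42 28
f 42 22 43
f 28 43 17
f 42 43 28
f 16 28 26
f 28 17 27
f 26 27 15
f 28 27 26
f 16 26 33
f 26 15 32
f 33 32 19
f 26 32 33
f 16 33 38
f 33 19 39
f 38 39 21
f 33 39 38
f 16 38 42
f 38 21 45
f 42 45 22
f 38 45 42
f 17 43 31
f 43 22 44
f 31 44 18
f 43 44 31
f 15 27 51
f 27 17 52
f 51 52 24
f 27 52 51
f 19 32 48
f 32 15 47
f 48 47 23
f 32 47 48
f 21 39 40
f 39 19 36
f 40 36 20
f 39 36 40
f 22 45 41
f 45 21 37
f 41 37 14
f 45 37 41
f 56 55 58
f 56 58 57
f 58 55 59
f 58 59 57
f 59 55 60
f 59 60 57
f 60 55 61
f 60 61 57
f 61 55 62
f 61 62 57
f 62 55 63
f 62 63 57
f 63 55 64
f 63 64 57
f 64 55 65
f 64 65 57
f 65 55 66
f 65 66 57
f 66 55 67
f 66 67 57
f 67 55 68
f 67 68 57
f 68 55 56
f 68 56 57
f 70 69 73
f 70 73 71
f 71 73 74
f 71 74 72
f 73 69 75
f 73 75 74
f 74 75 76
f 74 76 72
f 75 69 77
f 75 77 76
f 76 77 78
f 76 78 72
f 77 69 79
f 77 79 78
f 78 79 80
f 78 80 72
f 79 69 81
f 79 81 80
f 80 81 82
f 80 82 72
f 81 69 83
f 81 83 82
f 82 83 84
f 82 84 72
f 83 69 85
f 83 85 84
f 84 85 86
f 84 86 72
f 85 69 87
f 85 87 86
f 86 87 88
f 86 88 72
f 87 69 89
f 87 89 88
f 88 89 90
f 88 90 72
f 89 69 91
f 89 91 90
f 90 91 92
f 90 92 72
f 91 69 70
f 91 70 92
f 92 70 71
f 92 71 72



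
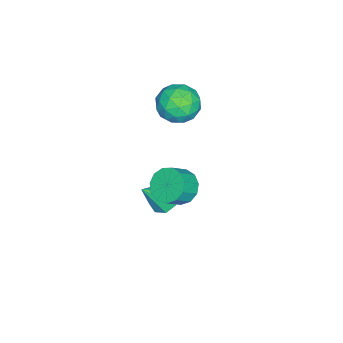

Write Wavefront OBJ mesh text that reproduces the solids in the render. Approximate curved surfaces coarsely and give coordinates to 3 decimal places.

v -0.01 -2.447 -2.899
v 0.653 -2.098 -3.151
v 0.87 -3.153 -1.561
v 0.341 -1.753 -2.764
v -0.176 -1.814 -2.457
v -0.595 -2.247 -2.409
v -0.672 -2.797 -2.648
v -0.361 -3.142 -3.034
v 0.156 -3.081 -3.342
v 0.576 -2.648 -3.39
v -2.4 -2.359 0.437
v -1.807 -2.571 1.331
v -3.833 -3.029 1.229
v -3.24 -3.241 2.123
v -3.46 -2.206 1.845
v -2.574 -1.792 1.355
v -3.066 -3.808 1.205
v -2.18 -3.394 0.715
v -2.219 -3.466 1.805
v -2.462 -2.476 2.201
v -3.178 -3.124 0.359
v -3.421 -2.134 0.755
v -1.977 -2.407 0.814
v -3.663 -3.193 1.746
v -3.792 -2.585 1.582
v -3.443 -2.71 2.108
v -2.428 -1.949 0.829
v -2.08 -2.073 1.354
v -3.051 -1.859 1.657
v -3.56 -3.527 1.206
v -3.212 -3.651 1.731
v -2.197 -2.89 0.452
v -1.848 -3.015 0.978
v -2.589 -3.741 0.903
v -1.871 -3.057 1.619
v -2.713 -3.451 2.084
v -2.611 -3.784 1.544
v -2.09 -3.541 1.256
v -2.014 -2.475 1.851
v -2.856 -2.869 2.317
v -2.985 -2.261 2.154
v -2.465 -2.018 1.866
v -2.256 -3.001 2.13
v -2.784 -2.731 0.243
v -3.626 -3.125 0.709
v -3.175 -3.582 0.694
v -2.655 -3.339 0.406
v -2.927 -2.149 0.476
v -3.769 -2.543 0.941
v -3.55 -2.059 1.304
v -3.029 -1.816 1.016
v -3.384 -2.599 0.43
v 2.053 -0.893 0.721
v 2.704 -0.677 0.186
v 3.418 -1.05 0.904
v 2.767 -1.267 1.439
v 2.623 -0.285 0.47
v 3.337 -0.659 1.189
v 2.361 -0.087 0.834
v 3.075 -0.461 1.552
v 2.001 -0.145 1.162
v 2.715 -0.519 1.88
v 1.657 -0.44 1.349
v 2.372 -0.814 2.068
v 1.44 -0.879 1.338
v 2.154 -1.253 2.056
v 1.416 -1.323 1.13
v 2.131 -1.696 1.849
v 1.595 -1.63 0.792
v 2.31 -2.003 1.511
v 1.92 -1.703 0.432
v 2.634 -2.077 1.151
v 2.286 -1.519 0.163
v 3 -1.893 0.882
v 2.578 -1.136 0.072
v 3.293 -1.51 0.79
f 2 1 4
f 2 4 3
f 4 1 5
f 4 5 3
f 5 1 6
f 5 6 3
f 6 1 7
f 6 7 3
f 7 1 8
f 7 8 3
f 8 1 9
f 8 9 3
f 9 1 10
f 9 10 3
f 10 1 2
f 10 2 3
f 11 48 27
f 48 22 51
f 27 51 16
f 48 51 27
f 11 27 23
f 27 16 28
f 23 28 12
f 27 28 23
f 11 23 32
f 23 12 33
f 32 33 18
f 23 33 32
f 11 32 44
f 32 18 47
f 44 47 21
f 32 47 44
f 11 44 48
f 44 21 52
f 48 52 22
f 44 52 48
f 12 28 39
f 28 16 42
f 39 42 20
f 28 42 39
f 16 51 29
f 51 22 50
f 29 50 15
f 51 50 29
f 22 52 49
f 52 21 45
f 49 45 13
f 52 45 49
f 21 47 46
f 47 18 34
f 46 34 17
f 47 34 46
f 18 33 38
f 33 12 35
f 38 35 19
f 33 35 38
f 14 40 26
f 40 20 41
f 26 41 15
f 40 41 26
f 14 26 24
f 26 15 25
f 24 25 13
f 26 25 24
f 14 24 31
f 24 13 30
f 31 30 17
f 24 30 31
f 14 31 36
f 31 17 37
f 36 37 19
f 31 37 36
f 14 36 40
f 36 19 43
f 40 43 20
f 36 43 40
f 15 41 29
f 41 20 42
f 29 42 16
f 41 42 29
f 13 25 49
f 25 15 50
f 49 50 22
f 25 50 49
f 17 30 46
f 30 13 45
f 46 45 21
f 30 45 46
f 19 37 38
f 37 17 34
f 38 34 18
f 37 34 38
f 20 43 39
f 43 19 35
f 39 35 12
f 43 35 39
f 54 53 57
f 54 57 55
f 55 57 58
f 55 58 56
f 57 53 59
f 57 59 58
f 58 59 60
f 58 60 56
f 59 53 61
f 59 61 60
f 60 61 62
f 60 62 56
f 61 53 63
f 61 63 62
f 62 63 64
f 62 64 56
f 63 53 65
f 63 65 64
f 64 65 66
f 64 66 56
f 65 53 67
f 65 67 66
f 66 67 68
f 66 68 56
f 67 53 69
f 67 69 68
f 68 69 70
f 68 70 56
f 69 53 71
f 69 71 70
f 70 71 72
f 70 72 56
f 71 53 73
f 71 73 72
f 72 73 74
f 72 74 56
f 73 53 75
f 73 75 74
f 74 75 76
f 74 76 56
f 75 53 54
f 75 54 76
f 76 54 55
f 76 55 56



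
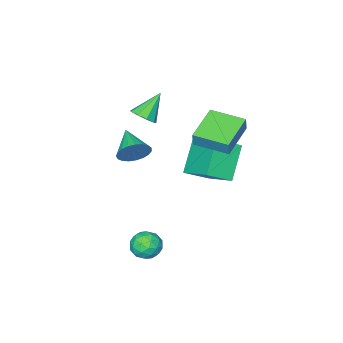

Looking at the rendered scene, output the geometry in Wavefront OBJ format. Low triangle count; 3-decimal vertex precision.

v -3.602 -2.878 -1.204
v -3.338 -0.969 -0.186
v -2.341 -2.209 -2.785
v -2.077 -0.3 -1.767
v -2.423 -3.42 -0.493
v -2.159 -1.511 0.525
v -1.162 -2.751 -2.074
v -0.898 -0.842 -1.056
v -1.895 -1.626 2.071
v -1.698 -1.472 2.873
v -2.617 0.049 1.926
v -2.42 0.203 2.728
v -0.1 -0.903 1.492
v 0.097 -0.749 2.294
v -0.822 0.772 1.347
v -0.625 0.926 2.149
v 2.994 0.405 -3.433
v 3.789 0.349 -3.199
v 3.031 -0.869 -3.861
v 3.826 -0.925 -3.627
v 3.228 -0.863 -3.054
v 3.205 -0.076 -2.789
v 3.615 -0.444 -4.271
v 3.592 0.343 -4.006
v 4.173 -0.175 -3.717
v 3.934 -0.435 -2.965
v 2.886 -0.085 -4.095
v 2.647 -0.345 -3.343
v 3.389 0.489 -3.279
v 3.431 -1.009 -3.781
v 3.08 -0.973 -3.444
v 3.547 -1.005 -3.307
v 3.045 0.239 -3.038
v 3.513 0.206 -2.9
v 3.183 -0.507 -2.815
v 3.307 -0.726 -4.16
v 3.775 -0.759 -4.022
v 3.273 0.485 -3.753
v 3.74 0.453 -3.616
v 3.637 -0.013 -4.245
v 4.081 0.148 -3.446
v 4.103 -0.601 -3.697
v 3.979 -0.318 -4.075
v 3.965 0.144 -3.92
v 3.941 -0.005 -3.004
v 3.962 -0.753 -3.255
v 3.611 -0.717 -2.918
v 3.598 -0.255 -2.763
v 4.166 -0.313 -3.308
v 2.858 0.233 -3.805
v 2.879 -0.515 -4.056
v 3.222 -0.265 -4.297
v 3.209 0.197 -4.142
v 2.717 0.081 -3.363
v 2.739 -0.668 -3.614
v 2.855 -0.664 -3.14
v 2.841 -0.202 -2.985
v 2.654 -0.207 -3.752
v 0.675 -3.56 2.395
v 1.192 -3.366 2.857
v -0.415 -3.54 3.605
v 0.982 -2.966 2.661
v 0.629 -2.844 2.34
v 0.297 -3.057 2.045
v 0.142 -3.506 1.913
v 0.237 -3.98 2.007
v 0.537 -4.258 2.282
v 0.902 -4.209 2.609
v 1.16 -3.857 2.836
v 2.105 -2.567 1.06
v 2.437 -3.018 0.407
v 1.455 -3.913 1.66
v 2.698 -3.036 0.651
v 2.857 -2.973 0.965
v 2.886 -2.84 1.295
v 2.78 -2.66 1.585
v 2.557 -2.463 1.784
v 2.256 -2.285 1.858
v 1.929 -2.155 1.794
v 1.633 -2.097 1.603
v 1.418 -2.12 1.319
v 1.322 -2.22 0.989
v 1.361 -2.381 0.672
v 1.529 -2.573 0.422
v 1.797 -2.765 0.282
v 2.118 -2.922 0.277
f 2 4 1
f 5 2 1
f 1 4 3
f 3 5 1
f 2 8 4
f 6 2 5
f 6 8 2
f 4 8 3
f 7 5 3
f 3 8 7
f 7 6 5
f 8 6 7
f 10 12 9
f 13 10 9
f 9 12 11
f 11 13 9
f 10 16 12
f 14 10 13
f 14 16 10
f 12 16 11
f 15 13 11
f 11 16 15
f 15 14 13
f 16 14 15
f 17 54 33
f 54 28 57
f 33 57 22
f 54 57 33
f 17 33 29
f 33 22 34
f 29 34 18
f 33 34 29
f 17 29 38
f 29 18 39
f 38 39 24
f 29 39 38
f 17 38 50
f 38 24 53
f 50 53 27
f 38 53 50
f 17 50 54
f 50 27 58
f 54 58 28
f 50 58 54
f 18 34 45
f 34 22 48
f 45 48 26
f 34 48 45
f 22 57 35
f 57 28 56
f 35 56 21
f 57 56 35
f 28 58 55
f 58 27 51
f 55 51 19
f 58 51 55
f 27 53 52
f 53 24 40
f 52 40 23
f 53 40 52
f 24 39 44
f 39 18 41
f 44 41 25
f 39 41 44
f 20 46 32
f 46 26 47
f 32 47 21
f 46 47 32
f 20 32 30
f 32 21 31
f 30 31 19
f 32 31 30
f 20 30 37
f 30 19 36
f 37 36 23
f 30 36 37
f 20 37 42
f 37 23 43
f 42 43 25
f 37 43 42
f 20 42 46
f 42 25 49
f 46 49 26
f 42 49 46
f 21 47 35
f 47 26 48
f 35 48 22
f 47 48 35
f 19 31 55
f 31 21 56
f 55 56 28
f 31 56 55
f 23 36 52
f 36 19 51
f 52 51 27
f 36 51 52
f 25 43 44
f 43 23 40
f 44 40 24
f 43 40 44
f 26 49 45
f 49 25 41
f 45 41 18
f 49 41 45
f 60 59 62
f 60 62 61
f 62 59 63
f 62 63 61
f 63 59 64
f 63 64 61
f 64 59 65
f 64 65 61
f 65 59 66
f 65 66 61
f 66 59 67
f 66 67 61
f 67 59 68
f 67 68 61
f 68 59 69
f 68 69 61
f 69 59 60
f 69 60 61
f 71 70 73
f 71 73 72
f 73 70 74
f 73 74 72
f 74 70 75
f 74 75 72
f 75 70 76
f 75 76 72
f 76 70 77
f 76 77 72
f 77 70 78
f 77 78 72
f 78 70 79
f 78 79 72
f 79 70 80
f 79 80 72
f 80 70 81
f 80 81 72
f 81 70 82
f 81 82 72
f 82 70 83
f 82 83 72
f 83 70 84
f 83 84 72
f 84 70 85
f 84 85 72
f 85 70 86
f 85 86 72
f 86 70 71
f 86 71 72



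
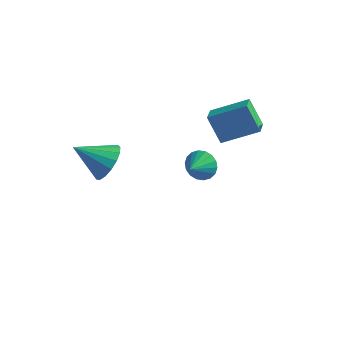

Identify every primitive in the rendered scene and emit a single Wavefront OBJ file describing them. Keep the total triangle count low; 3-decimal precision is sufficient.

v 1.268 2.337 1.473
v 1.596 1.467 1.813
v 2.744 3.206 2.273
v 3.071 2.336 2.613
v 2.069 2.144 0.207
v 2.396 1.274 0.547
v 3.544 3.013 1.007
v 3.872 2.143 1.347
v 0.209 3.47 -3.949
v 0.584 3.82 -3.297
v 0.211 2.43 -3.391
v 0.226 3.862 -3.218
v -0.136 3.827 -3.284
v -0.429 3.72 -3.482
v -0.596 3.564 -3.772
v -0.603 3.389 -4.097
v -0.45 3.231 -4.393
v -0.166 3.119 -4.601
v 0.193 3.077 -4.68
v 0.555 3.113 -4.614
v 0.848 3.22 -4.417
v 1.015 3.376 -4.126
v 1.022 3.55 -3.801
v 0.868 3.709 -3.505
v -0.972 -2.608 0.767
v -0.327 -2.92 1.45
v -2.308 -3.252 1.733
v -0.438 -2.481 1.591
v -0.67 -2.071 1.542
v -0.972 -1.784 1.316
v -1.274 -1.686 0.964
v -1.506 -1.799 0.567
v -1.617 -2.097 0.216
v -1.579 -2.513 -0.009
v -1.403 -2.95 -0.056
v -1.127 -3.309 0.085
v -0.817 -3.507 0.383
v -0.541 -3.5 0.768
v -0.365 -3.288 1.154
f 2 4 1
f 5 2 1
f 1 4 3
f 3 5 1
f 2 8 4
f 6 2 5
f 6 8 2
f 4 8 3
f 7 5 3
f 3 8 7
f 7 6 5
f 8 6 7
f 10 9 12
f 10 12 11
f 12 9 13
f 12 13 11
f 13 9 14
f 13 14 11
f 14 9 15
f 14 15 11
f 15 9 16
f 15 16 11
f 16 9 17
f 16 17 11
f 17 9 18
f 17 18 11
f 18 9 19
f 18 19 11
f 19 9 20
f 19 20 11
f 20 9 21
f 20 21 11
f 21 9 22
f 21 22 11
f 22 9 23
f 22 23 11
f 23 9 24
f 23 24 11
f 24 9 10
f 24 10 11
f 26 25 28
f 26 28 27
f 28 25 29
f 28 29 27
f 29 25 30
f 29 30 27
f 30 25 31
f 30 31 27
f 31 25 32
f 31 32 27
f 32 25 33
f 32 33 27
f 33 25 34
f 33 34 27
f 34 25 35
f 34 35 27
f 35 25 36
f 35 36 27
f 36 25 37
f 36 37 27
f 37 25 38
f 37 38 27
f 38 25 39
f 38 39 27
f 39 25 26
f 39 26 27



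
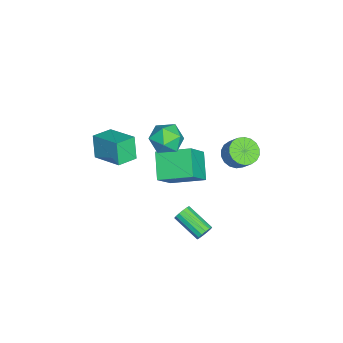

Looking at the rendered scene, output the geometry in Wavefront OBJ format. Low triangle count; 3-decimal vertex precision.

v -3.118 -0.395 -2.872
v -4.621 -0.72 -1.74
v -3.055 1.676 -2.194
v -4.558 1.351 -1.061
v -1.762 -0.971 -1.239
v -3.265 -1.296 -0.106
v -1.699 1.1 -0.56
v -3.202 0.775 0.572
v -0.09 1.986 -4.189
v 0.363 1.885 -3.824
v -0.597 0.453 -3.027
v -1.05 0.554 -3.391
v 0.186 2.086 -3.677
v -0.774 0.654 -2.88
v -0.065 2.26 -3.666
v -1.025 0.827 -2.869
v -0.322 2.361 -3.796
v -1.283 0.928 -2.999
v -0.518 2.361 -4.031
v -1.478 0.928 -3.234
v -0.598 2.261 -4.308
v -1.559 0.828 -3.511
v -0.543 2.087 -4.553
v -1.503 0.655 -3.756
v -0.366 1.886 -4.7
v -1.326 0.454 -3.903
v -0.115 1.713 -4.711
v -1.075 0.28 -3.914
v 0.143 1.612 -4.581
v -0.818 0.179 -3.784
v 0.338 1.612 -4.346
v -0.622 0.179 -3.549
v 0.419 1.712 -4.069
v -0.542 0.279 -3.272
v -2.65 -3.658 0.297
v -3.193 -3.844 1.747
v -1.515 -2.096 0.922
v -2.058 -2.281 2.373
v -1.642 -4.499 0.567
v -2.185 -4.684 2.018
v -0.507 -2.936 1.193
v -1.05 -3.122 2.643
v -2.033 3.47 1.583
v -1.207 3.209 1.245
v -0.661 3.729 2.179
v -1.487 3.99 2.517
v -1.264 3.581 1.072
v -0.718 4.1 2.006
v -1.474 3.931 1
v -0.927 4.45 1.934
v -1.794 4.189 1.044
v -1.248 4.708 1.977
v -2.161 4.305 1.194
v -1.615 4.824 2.128
v -2.504 4.256 1.421
v -1.958 4.775 2.355
v -2.753 4.051 1.681
v -2.207 4.57 2.615
v -2.859 3.731 1.921
v -2.313 4.251 2.855
v -2.802 3.36 2.094
v -2.256 3.879 3.028
v -2.593 3.01 2.166
v -2.046 3.529 3.1
v -2.272 2.752 2.123
v -1.726 3.271 3.056
v -1.905 2.636 1.972
v -1.359 3.155 2.906
v -1.562 2.685 1.745
v -1.016 3.204 2.679
v -1.313 2.89 1.485
v -0.767 3.409 2.419
v -1.967 0.043 3.966
v -0.949 0.468 3.925
v -1.511 -1.168 2.735
v -0.493 -0.743 2.694
v -0.83 -1.284 3.596
v -1.112 -0.535 4.357
v -1.348 -0.165 2.303
v -1.63 0.584 3.064
v -0.566 0.339 2.897
v -0.246 -0.352 3.696
v -2.214 -0.348 2.964
v -1.894 -1.039 3.763
f 2 4 1
f 5 2 1
f 1 4 3
f 3 5 1
f 2 8 4
f 6 2 5
f 6 8 2
f 4 8 3
f 7 5 3
f 3 8 7
f 7 6 5
f 8 6 7
f 10 9 13
f 10 13 11
f 11 13 14
f 11 14 12
f 13 9 15
f 13 15 14
f 14 15 16
f 14 16 12
f 15 9 17
f 15 17 16
f 16 17 18
f 16 18 12
f 17 9 19
f 17 19 18
f 18 19 20
f 18 20 12
f 19 9 21
f 19 21 20
f 20 21 22
f 20 22 12
f 21 9 23
f 21 23 22
f 22 23 24
f 22 24 12
f 23 9 25
f 23 25 24
f 24 25 26
f 24 26 12
f 25 9 27
f 25 27 26
f 26 27 28
f 26 28 12
f 27 9 29
f 27 29 28
f 28 29 30
f 28 30 12
f 29 9 31
f 29 31 30
f 30 31 32
f 30 32 12
f 31 9 33
f 31 33 32
f 32 33 34
f 32 34 12
f 33 9 10
f 33 10 34
f 34 10 11
f 34 11 12
f 36 38 35
f 39 36 35
f 35 38 37
f 37 39 35
f 36 42 38
f 40 36 39
f 40 42 36
f 38 42 37
f 41 39 37
f 37 42 41
f 41 40 39
f 42 40 41
f 44 43 47
f 44 47 45
f 45 47 48
f 45 48 46
f 47 43 49
f 47 49 48
f 48 49 50
f 48 50 46
f 49 43 51
f 49 51 50
f 50 51 52
f 50 52 46
f 51 43 53
f 51 53 52
f 52 53 54
f 52 54 46
f 53 43 55
f 53 55 54
f 54 55 56
f 54 56 46
f 55 43 57
f 55 57 56
f 56 57 58
f 56 58 46
f 57 43 59
f 57 59 58
f 58 59 60
f 58 60 46
f 59 43 61
f 59 61 60
f 60 61 62
f 60 62 46
f 61 43 63
f 61 63 62
f 62 63 64
f 62 64 46
f 63 43 65
f 63 65 64
f 64 65 66
f 64 66 46
f 65 43 67
f 65 67 66
f 66 67 68
f 66 68 46
f 67 43 69
f 67 69 68
f 68 69 70
f 68 70 46
f 69 43 71
f 69 71 70
f 70 71 72
f 70 72 46
f 71 43 44
f 71 44 72
f 72 44 45
f 72 45 46
f 73 84 78
f 73 78 74
f 73 74 80
f 73 80 83
f 73 83 84
f 74 78 82
f 78 84 77
f 84 83 75
f 83 80 79
f 80 74 81
f 76 82 77
f 76 77 75
f 76 75 79
f 76 79 81
f 76 81 82
f 77 82 78
f 75 77 84
f 79 75 83
f 81 79 80
f 82 81 74



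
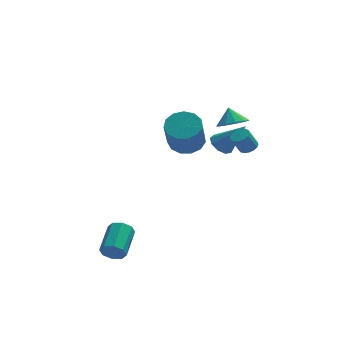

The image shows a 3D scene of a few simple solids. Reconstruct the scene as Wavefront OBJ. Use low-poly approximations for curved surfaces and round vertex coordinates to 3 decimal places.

v 3.376 0.484 0.906
v 3.868 0.344 1.135
v 3.375 0.236 2.124
v 2.884 0.376 1.894
v 3.859 0.611 1.16
v 3.366 0.503 2.149
v 3.74 0.848 1.126
v 3.247 0.74 2.115
v 3.537 1.003 1.042
v 3.045 0.895 2.031
v 3.298 1.038 0.927
v 2.805 0.93 1.916
v 3.077 0.947 0.807
v 2.584 0.839 1.796
v 2.924 0.749 0.709
v 2.431 0.641 1.698
v 2.875 0.491 0.657
v 2.382 0.383 1.645
v 2.941 0.231 0.661
v 2.448 0.123 1.65
v 3.106 0.029 0.721
v 2.614 -0.079 1.71
v 3.334 -0.068 0.824
v 2.841 -0.176 1.813
v 3.571 -0.04 0.945
v 3.078 -0.148 1.934
v 3.764 0.109 1.058
v 3.271 0.001 2.046
v 2.332 3.051 -0.442
v 2.823 2.698 -0.919
v 3.548 2.549 1.182
v 2.958 3.204 -0.863
v 2.8 3.639 -0.611
v 2.423 3.798 -0.279
v 2.003 3.608 -0.023
v 1.737 3.157 0.036
v 1.75 2.657 -0.128
v 2.034 2.341 -0.439
v 2.458 2.357 -0.751
v -4.143 -3.876 -3.622
v -3.692 -3.834 -4.169
v -3.107 -2.243 -3.566
v -3.557 -2.284 -3.018
v -4.176 -3.614 -4.281
v -3.591 -2.022 -3.677
v -4.641 -3.547 -4.006
v -4.055 -1.955 -3.403
v -4.813 -3.672 -3.507
v -4.228 -2.081 -2.904
v -4.593 -3.917 -3.074
v -4.008 -2.326 -2.471
v -4.109 -4.138 -2.963
v -3.524 -2.546 -2.359
v -3.645 -4.205 -3.237
v -3.059 -2.613 -2.634
v -3.472 -4.079 -3.736
v -2.887 -2.488 -3.133
v 0.505 3.411 -0.194
v 1.494 3.59 0.076
v 1.183 2.587 1.883
v 0.195 2.409 1.614
v 1.184 4.046 0.275
v 0.873 3.043 2.082
v 0.658 4.3 0.326
v 0.347 3.297 2.133
v 0.084 4.272 0.211
v -0.227 3.269 2.018
v -0.356 3.971 -0.032
v -0.667 2.968 1.776
v -0.523 3.492 -0.326
v -0.834 2.489 1.481
v -0.363 2.988 -0.578
v -0.674 1.985 1.229
v 0.073 2.618 -0.708
v -0.238 1.615 1.099
v 0.646 2.5 -0.675
v 0.335 1.497 1.132
v 1.174 2.672 -0.489
v 0.863 1.669 1.318
v 1.491 3.078 -0.209
v 1.18 2.075 1.598
v 2.401 -0.432 3.305
v 3.196 -0.646 3.615
v 2.239 0.172 4.135
v 3.26 -0.242 3.334
v 3.051 0.101 3.044
v 2.636 0.275 2.836
v 2.146 0.225 2.777
v 1.737 -0.034 2.886
v 1.539 -0.419 3.127
v 1.615 -0.809 3.425
v 1.94 -1.078 3.684
v 2.412 -1.143 3.823
v 2.88 -0.982 3.797
f 2 1 5
f 2 5 3
f 3 5 6
f 3 6 4
f 5 1 7
f 5 7 6
f 6 7 8
f 6 8 4
f 7 1 9
f 7 9 8
f 8 9 10
f 8 10 4
f 9 1 11
f 9 11 10
f 10 11 12
f 10 12 4
f 11 1 13
f 11 13 12
f 12 13 14
f 12 14 4
f 13 1 15
f 13 15 14
f 14 15 16
f 14 16 4
f 15 1 17
f 15 17 16
f 16 17 18
f 16 18 4
f 17 1 19
f 17 19 18
f 18 19 20
f 18 20 4
f 19 1 21
f 19 21 20
f 20 21 22
f 20 22 4
f 21 1 23
f 21 23 22
f 22 23 24
f 22 24 4
f 23 1 25
f 23 25 24
f 24 25 26
f 24 26 4
f 25 1 27
f 25 27 26
f 26 27 28
f 26 28 4
f 27 1 2
f 27 2 28
f 28 2 3
f 28 3 4
f 30 29 32
f 30 32 31
f 32 29 33
f 32 33 31
f 33 29 34
f 33 34 31
f 34 29 35
f 34 35 31
f 35 29 36
f 35 36 31
f 36 29 37
f 36 37 31
f 37 29 38
f 37 38 31
f 38 29 39
f 38 39 31
f 39 29 30
f 39 30 31
f 41 40 44
f 41 44 42
f 42 44 45
f 42 45 43
f 44 40 46
f 44 46 45
f 45 46 47
f 45 47 43
f 46 40 48
f 46 48 47
f 47 48 49
f 47 49 43
f 48 40 50
f 48 50 49
f 49 50 51
f 49 51 43
f 50 40 52
f 50 52 51
f 51 52 53
f 51 53 43
f 52 40 54
f 52 54 53
f 53 54 55
f 53 55 43
f 54 40 56
f 54 56 55
f 55 56 57
f 55 57 43
f 56 40 41
f 56 41 57
f 57 41 42
f 57 42 43
f 59 58 62
f 59 62 60
f 60 62 63
f 60 63 61
f 62 58 64
f 62 64 63
f 63 64 65
f 63 65 61
f 64 58 66
f 64 66 65
f 65 66 67
f 65 67 61
f 66 58 68
f 66 68 67
f 67 68 69
f 67 69 61
f 68 58 70
f 68 70 69
f 69 70 71
f 69 71 61
f 70 58 72
f 70 72 71
f 71 72 73
f 71 73 61
f 72 58 74
f 72 74 73
f 73 74 75
f 73 75 61
f 74 58 76
f 74 76 75
f 75 76 77
f 75 77 61
f 76 58 78
f 76 78 77
f 77 78 79
f 77 79 61
f 78 58 80
f 78 80 79
f 79 80 81
f 79 81 61
f 80 58 59
f 80 59 81
f 81 59 60
f 81 60 61
f 83 82 85
f 83 85 84
f 85 82 86
f 85 86 84
f 86 82 87
f 86 87 84
f 87 82 88
f 87 88 84
f 88 82 89
f 88 89 84
f 89 82 90
f 89 90 84
f 90 82 91
f 90 91 84
f 91 82 92
f 91 92 84
f 92 82 93
f 92 93 84
f 93 82 94
f 93 94 84
f 94 82 83
f 94 83 84



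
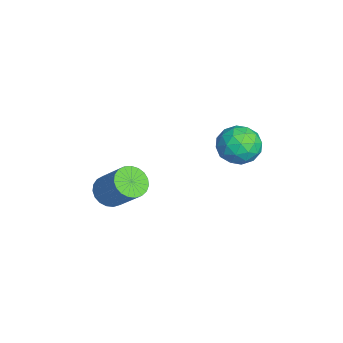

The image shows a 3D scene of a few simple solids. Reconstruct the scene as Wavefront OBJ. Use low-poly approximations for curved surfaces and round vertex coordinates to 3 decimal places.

v -0.894 3.195 1.79
v -0.298 3.789 2.347
v -0.802 2.031 2.933
v -0.206 2.625 3.49
v -1.179 2.863 3.364
v -1.235 3.582 2.658
v 0.135 2.238 2.622
v 0.079 2.957 1.916
v 0.339 3.197 2.861
v -0.473 3.584 3.32
v -0.627 2.236 1.96
v -1.439 2.623 2.419
v -0.604 3.594 1.968
v -0.496 2.226 3.312
v -1.068 2.366 3.238
v -0.717 2.715 3.565
v -1.155 3.472 2.151
v -0.804 3.821 2.478
v -1.322 3.277 3.076
v -0.296 1.999 2.802
v 0.055 2.348 3.129
v -0.383 3.105 1.715
v -0.032 3.454 2.042
v 0.222 2.543 2.204
v 0.121 3.595 2.598
v 0.175 2.912 3.269
v 0.375 2.684 2.759
v 0.342 3.106 2.344
v -0.356 3.822 2.867
v -0.302 3.139 3.539
v -0.874 3.278 3.465
v -0.908 3.701 3.05
v 0.018 3.475 3.169
v -0.798 2.681 1.741
v -0.744 1.998 2.413
v -0.192 2.119 2.23
v -0.226 2.542 1.815
v -1.275 2.908 2.011
v -1.221 2.225 2.682
v -1.442 2.714 2.936
v -1.475 3.136 2.521
v -1.118 2.345 2.111
v -1.644 -2.291 -0.874
v -1.031 -2.171 -1.39
v -0.064 -1.309 -0.042
v -0.676 -1.429 0.474
v -1.216 -1.893 -1.435
v -0.248 -1.031 -0.087
v -1.475 -1.684 -1.383
v -0.507 -0.822 -0.035
v -1.763 -1.58 -1.243
v -0.795 -0.718 0.105
v -2.03 -1.599 -1.039
v -1.063 -0.737 0.309
v -2.231 -1.737 -0.807
v -1.263 -0.875 0.541
v -2.33 -1.971 -0.586
v -1.362 -1.109 0.762
v -2.31 -2.261 -0.415
v -1.343 -1.399 0.933
v -2.176 -2.556 -0.323
v -1.208 -1.693 1.025
v -1.949 -2.804 -0.327
v -0.981 -1.942 1.021
v -1.669 -2.965 -0.425
v -0.702 -2.103 0.923
v -1.385 -3.008 -0.601
v -0.418 -2.146 0.747
v -1.146 -2.928 -0.824
v -0.178 -2.066 0.524
v -0.993 -2.738 -1.056
v -0.025 -1.876 0.293
v -0.952 -2.47 -1.256
v 0.015 -1.608 0.092
f 1 38 17
f 38 12 41
f 17 41 6
f 38 41 17
f 1 17 13
f 17 6 18
f 13 18 2
f 17 18 13
f 1 13 22
f 13 2 23
f 22 23 8
f 13 23 22
f 1 22 34
f 22 8 37
f 34 37 11
f 22 37 34
f 1 34 38
f 34 11 42
f 38 42 12
f 34 42 38
f 2 18 29
f 18 6 32
f 29 32 10
f 18 32 29
f 6 41 19
f 41 12 40
f 19 40 5
f 41 40 19
f 12 42 39
f 42 11 35
f 39 35 3
f 42 35 39
f 11 37 36
f 37 8 24
f 36 24 7
f 37 24 36
f 8 23 28
f 23 2 25
f 28 25 9
f 23 25 28
f 4 30 16
f 30 10 31
f 16 31 5
f 30 31 16
f 4 16 14
f 16 5 15
f 14 15 3
f 16 15 14
f 4 14 21
f 14 3 20
f 21 20 7
f 14 20 21
f 4 21 26
f 21 7 27
f 26 27 9
f 21 27 26
f 4 26 30
f 26 9 33
f 30 33 10
f 26 33 30
f 5 31 19
f 31 10 32
f 19 32 6
f 31 32 19
f 3 15 39
f 15 5 40
f 39 40 12
f 15 40 39
f 7 20 36
f 20 3 35
f 36 35 11
f 20 35 36
f 9 27 28
f 27 7 24
f 28 24 8
f 27 24 28
f 10 33 29
f 33 9 25
f 29 25 2
f 33 25 29
f 44 43 47
f 44 47 45
f 45 47 48
f 45 48 46
f 47 43 49
f 47 49 48
f 48 49 50
f 48 50 46
f 49 43 51
f 49 51 50
f 50 51 52
f 50 52 46
f 51 43 53
f 51 53 52
f 52 53 54
f 52 54 46
f 53 43 55
f 53 55 54
f 54 55 56
f 54 56 46
f 55 43 57
f 55 57 56
f 56 57 58
f 56 58 46
f 57 43 59
f 57 59 58
f 58 59 60
f 58 60 46
f 59 43 61
f 59 61 60
f 60 61 62
f 60 62 46
f 61 43 63
f 61 63 62
f 62 63 64
f 62 64 46
f 63 43 65
f 63 65 64
f 64 65 66
f 64 66 46
f 65 43 67
f 65 67 66
f 66 67 68
f 66 68 46
f 67 43 69
f 67 69 68
f 68 69 70
f 68 70 46
f 69 43 71
f 69 71 70
f 70 71 72
f 70 72 46
f 71 43 73
f 71 73 72
f 72 73 74
f 72 74 46
f 73 43 44
f 73 44 74
f 74 44 45
f 74 45 46



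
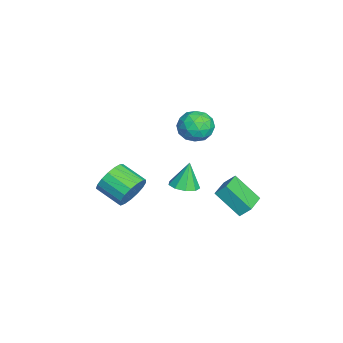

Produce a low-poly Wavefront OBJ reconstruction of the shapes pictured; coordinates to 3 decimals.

v -2.143 -2.03 -3.689
v -1.443 -2.078 -2.868
v -2.276 -3.338 -2.231
v -2.977 -3.29 -3.051
v -1.807 -1.752 -2.701
v -2.641 -3.013 -2.063
v -2.249 -1.49 -2.759
v -3.082 -2.75 -2.122
v -2.666 -1.351 -3.031
v -3.5 -2.611 -2.394
v -2.963 -1.368 -3.453
v -3.797 -2.628 -2.816
v -3.073 -1.536 -3.93
v -3.907 -2.797 -3.292
v -2.97 -1.818 -4.351
v -3.803 -3.078 -3.713
v -2.677 -2.148 -4.62
v -3.511 -3.408 -3.983
v -2.262 -2.451 -4.676
v -3.096 -3.711 -4.039
v -1.82 -2.657 -4.506
v -2.653 -3.918 -3.869
v -1.451 -2.72 -4.149
v -2.285 -3.98 -3.511
v -1.242 -2.625 -3.686
v -2.076 -3.885 -3.048
v -1.239 -2.393 -3.224
v -2.072 -3.653 -2.586
v -2.308 0.678 -3.172
v -1.621 0.222 -2.929
v -2.672 0.962 -1.608
v -1.473 0.787 -2.998
v -1.716 1.301 -3.147
v -2.236 1.524 -3.309
v -2.79 1.351 -3.406
v -3.119 0.863 -3.393
v -3.068 0.288 -3.277
v -2.662 -0.104 -3.112
v -2.09 -0.13 -2.974
v -1.095 1.408 3.115
v -0.442 2.173 3.337
v 0.182 0.467 2.603
v 0.835 1.232 2.825
v 0.353 0.729 3.584
v -0.436 1.311 3.901
v 0.176 1.329 2.039
v -0.613 1.911 2.356
v 0.344 2.125 2.673
v 0.453 1.753 3.628
v -0.713 0.887 2.312
v -0.604 0.515 3.267
v -0.881 1.873 3.271
v 0.621 0.767 2.669
v 0.337 0.471 3.115
v 0.721 0.921 3.246
v -0.877 1.366 3.602
v -0.493 1.816 3.733
v -0.026 0.967 3.878
v 0.233 0.824 2.207
v 0.617 1.274 2.338
v -0.981 1.719 2.694
v -0.597 2.169 2.825
v -0.234 1.673 2.062
v -0.035 2.294 3.011
v 0.716 1.741 2.71
v 0.329 1.799 2.248
v -0.135 2.141 2.434
v 0.029 2.076 3.573
v 0.78 1.523 3.272
v 0.497 1.227 3.718
v 0.033 1.569 3.904
v 0.491 2.048 3.182
v -1.04 1.117 2.668
v -0.289 0.564 2.367
v -0.293 1.071 2.036
v -0.757 1.413 2.222
v -0.976 0.899 3.23
v -0.225 0.346 2.929
v -0.125 0.499 3.506
v -0.589 0.841 3.692
v -0.751 0.592 2.758
v 0.922 2.786 -0.55
v 1.023 3.36 0.068
v 1.499 4.049 -1.817
v 1.6 4.623 -1.199
v 2.32 2.337 -0.361
v 2.421 2.911 0.257
v 2.897 3.6 -1.628
v 2.998 4.174 -1.01
f 2 1 5
f 2 5 3
f 3 5 6
f 3 6 4
f 5 1 7
f 5 7 6
f 6 7 8
f 6 8 4
f 7 1 9
f 7 9 8
f 8 9 10
f 8 10 4
f 9 1 11
f 9 11 10
f 10 11 12
f 10 12 4
f 11 1 13
f 11 13 12
f 12 13 14
f 12 14 4
f 13 1 15
f 13 15 14
f 14 15 16
f 14 16 4
f 15 1 17
f 15 17 16
f 16 17 18
f 16 18 4
f 17 1 19
f 17 19 18
f 18 19 20
f 18 20 4
f 19 1 21
f 19 21 20
f 20 21 22
f 20 22 4
f 21 1 23
f 21 23 22
f 22 23 24
f 22 24 4
f 23 1 25
f 23 25 24
f 24 25 26
f 24 26 4
f 25 1 27
f 25 27 26
f 26 27 28
f 26 28 4
f 27 1 2
f 27 2 28
f 28 2 3
f 28 3 4
f 30 29 32
f 30 32 31
f 32 29 33
f 32 33 31
f 33 29 34
f 33 34 31
f 34 29 35
f 34 35 31
f 35 29 36
f 35 36 31
f 36 29 37
f 36 37 31
f 37 29 38
f 37 38 31
f 38 29 39
f 38 39 31
f 39 29 30
f 39 30 31
f 40 77 56
f 77 51 80
f 56 80 45
f 77 80 56
f 40 56 52
f 56 45 57
f 52 57 41
f 56 57 52
f 40 52 61
f 52 41 62
f 61 62 47
f 52 62 61
f 40 61 73
f 61 47 76
f 73 76 50
f 61 76 73
f 40 73 77
f 73 50 81
f 77 81 51
f 73 81 77
f 41 57 68
f 57 45 71
f 68 71 49
f 57 71 68
f 45 80 58
f 80 51 79
f 58 79 44
f 80 79 58
f 51 81 78
f 81 50 74
f 78 74 42
f 81 74 78
f 50 76 75
f 76 47 63
f 75 63 46
f 76 63 75
f 47 62 67
f 62 41 64
f 67 64 48
f 62 64 67
f 43 69 55
f 69 49 70
f 55 70 44
f 69 70 55
f 43 55 53
f 55 44 54
f 53 54 42
f 55 54 53
f 43 53 60
f 53 42 59
f 60 59 46
f 53 59 60
f 43 60 65
f 60 46 66
f 65 66 48
f 60 66 65
f 43 65 69
f 65 48 72
f 69 72 49
f 65 72 69
f 44 70 58
f 70 49 71
f 58 71 45
f 70 71 58
f 42 54 78
f 54 44 79
f 78 79 51
f 54 79 78
f 46 59 75
f 59 42 74
f 75 74 50
f 59 74 75
f 48 66 67
f 66 46 63
f 67 63 47
f 66 63 67
f 49 72 68
f 72 48 64
f 68 64 41
f 72 64 68
f 83 85 82
f 86 83 82
f 82 85 84
f 84 86 82
f 83 89 85
f 87 83 86
f 87 89 83
f 85 89 84
f 88 86 84
f 84 89 88
f 88 87 86
f 89 87 88

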